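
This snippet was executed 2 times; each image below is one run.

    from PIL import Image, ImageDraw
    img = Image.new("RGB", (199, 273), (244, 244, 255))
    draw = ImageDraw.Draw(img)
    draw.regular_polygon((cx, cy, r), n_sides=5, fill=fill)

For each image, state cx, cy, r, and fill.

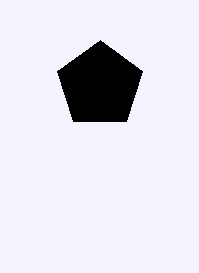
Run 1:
cx = 100, cy = 85, r = 45, fill = 'black'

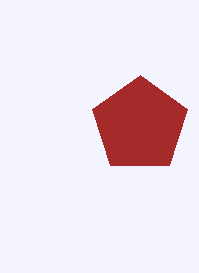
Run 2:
cx = 140
cy = 125
r = 50
fill = 'brown'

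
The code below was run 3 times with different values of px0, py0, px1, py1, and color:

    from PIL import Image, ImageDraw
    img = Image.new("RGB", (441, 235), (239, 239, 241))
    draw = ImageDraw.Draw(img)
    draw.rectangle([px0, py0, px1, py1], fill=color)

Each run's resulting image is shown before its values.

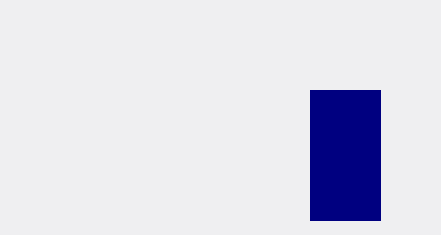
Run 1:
px0 = 310; py0 = 90; px1 = 380; py1 = 220; color = 'navy'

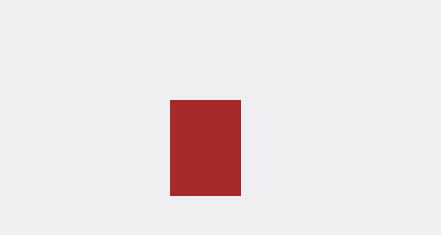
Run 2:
px0 = 170; py0 = 100; px1 = 240; py1 = 195; color = 'brown'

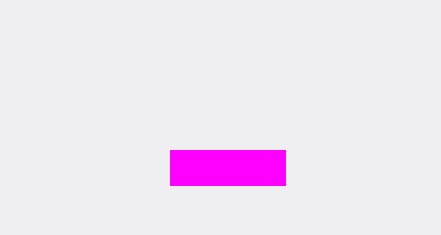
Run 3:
px0 = 170
py0 = 150
px1 = 285
py1 = 185
color = 'magenta'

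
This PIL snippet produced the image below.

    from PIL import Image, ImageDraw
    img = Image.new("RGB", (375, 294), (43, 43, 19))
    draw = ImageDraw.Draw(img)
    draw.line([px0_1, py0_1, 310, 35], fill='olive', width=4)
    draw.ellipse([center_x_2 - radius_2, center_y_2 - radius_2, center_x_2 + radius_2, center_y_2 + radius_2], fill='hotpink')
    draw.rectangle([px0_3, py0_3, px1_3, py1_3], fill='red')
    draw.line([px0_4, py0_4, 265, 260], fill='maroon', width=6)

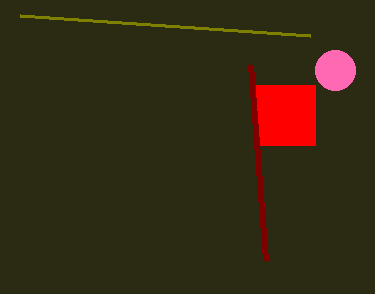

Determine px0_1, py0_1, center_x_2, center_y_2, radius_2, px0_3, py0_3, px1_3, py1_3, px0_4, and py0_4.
px0_1 = 20
py0_1 = 15
center_x_2 = 335
center_y_2 = 70
radius_2 = 20
px0_3 = 255
py0_3 = 85
px1_3 = 315
py1_3 = 145
px0_4 = 250
py0_4 = 65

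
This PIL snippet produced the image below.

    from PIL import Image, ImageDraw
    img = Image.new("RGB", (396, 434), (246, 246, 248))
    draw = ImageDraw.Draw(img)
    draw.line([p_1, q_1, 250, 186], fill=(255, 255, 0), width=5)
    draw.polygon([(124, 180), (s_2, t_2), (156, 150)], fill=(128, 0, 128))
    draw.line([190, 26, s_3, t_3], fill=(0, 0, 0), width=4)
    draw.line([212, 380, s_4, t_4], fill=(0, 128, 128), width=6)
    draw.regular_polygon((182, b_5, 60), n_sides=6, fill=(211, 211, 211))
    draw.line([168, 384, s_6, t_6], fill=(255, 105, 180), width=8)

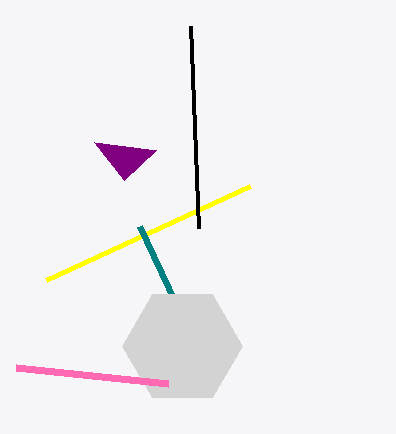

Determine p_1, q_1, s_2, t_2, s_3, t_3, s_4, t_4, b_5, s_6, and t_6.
p_1 = 46, q_1 = 280, s_2 = 94, t_2 = 142, s_3 = 198, t_3 = 228, s_4 = 140, t_4 = 226, b_5 = 346, s_6 = 16, t_6 = 368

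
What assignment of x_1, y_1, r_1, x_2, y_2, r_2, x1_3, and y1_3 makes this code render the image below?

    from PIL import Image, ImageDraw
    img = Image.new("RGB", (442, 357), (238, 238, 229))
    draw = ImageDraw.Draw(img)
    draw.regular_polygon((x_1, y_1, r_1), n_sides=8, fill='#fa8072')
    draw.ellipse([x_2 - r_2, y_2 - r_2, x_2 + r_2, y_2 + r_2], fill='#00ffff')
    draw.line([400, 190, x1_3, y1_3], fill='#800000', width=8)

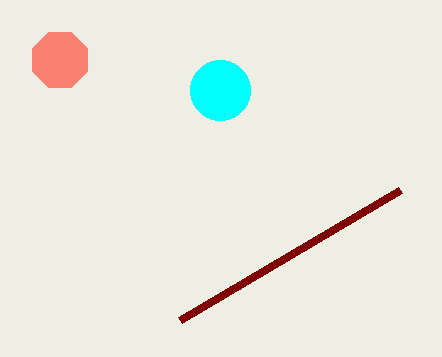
x_1 = 60, y_1 = 60, r_1 = 30, x_2 = 220, y_2 = 90, r_2 = 30, x1_3 = 180, y1_3 = 320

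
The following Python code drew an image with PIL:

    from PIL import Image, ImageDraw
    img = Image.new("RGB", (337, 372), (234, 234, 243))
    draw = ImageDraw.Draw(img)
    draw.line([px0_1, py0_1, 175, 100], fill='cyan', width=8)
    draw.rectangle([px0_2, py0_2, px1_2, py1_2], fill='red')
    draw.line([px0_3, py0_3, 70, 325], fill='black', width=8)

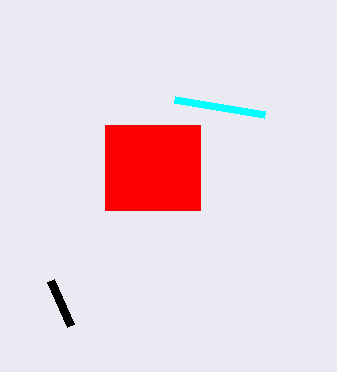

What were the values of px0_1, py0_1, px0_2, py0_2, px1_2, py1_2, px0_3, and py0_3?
px0_1 = 265
py0_1 = 115
px0_2 = 105
py0_2 = 125
px1_2 = 200
py1_2 = 210
px0_3 = 50
py0_3 = 280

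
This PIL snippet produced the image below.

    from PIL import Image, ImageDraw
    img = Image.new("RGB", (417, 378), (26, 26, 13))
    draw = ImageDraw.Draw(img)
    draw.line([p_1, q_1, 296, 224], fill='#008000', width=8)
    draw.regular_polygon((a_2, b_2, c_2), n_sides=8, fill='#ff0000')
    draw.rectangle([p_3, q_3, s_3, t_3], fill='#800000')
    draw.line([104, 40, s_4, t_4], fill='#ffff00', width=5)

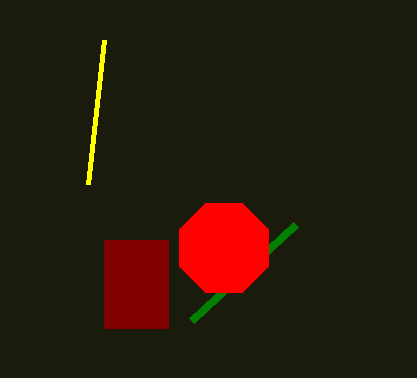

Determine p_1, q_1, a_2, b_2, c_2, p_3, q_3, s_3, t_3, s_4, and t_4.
p_1 = 192
q_1 = 320
a_2 = 224
b_2 = 248
c_2 = 48
p_3 = 104
q_3 = 240
s_3 = 168
t_3 = 328
s_4 = 88
t_4 = 184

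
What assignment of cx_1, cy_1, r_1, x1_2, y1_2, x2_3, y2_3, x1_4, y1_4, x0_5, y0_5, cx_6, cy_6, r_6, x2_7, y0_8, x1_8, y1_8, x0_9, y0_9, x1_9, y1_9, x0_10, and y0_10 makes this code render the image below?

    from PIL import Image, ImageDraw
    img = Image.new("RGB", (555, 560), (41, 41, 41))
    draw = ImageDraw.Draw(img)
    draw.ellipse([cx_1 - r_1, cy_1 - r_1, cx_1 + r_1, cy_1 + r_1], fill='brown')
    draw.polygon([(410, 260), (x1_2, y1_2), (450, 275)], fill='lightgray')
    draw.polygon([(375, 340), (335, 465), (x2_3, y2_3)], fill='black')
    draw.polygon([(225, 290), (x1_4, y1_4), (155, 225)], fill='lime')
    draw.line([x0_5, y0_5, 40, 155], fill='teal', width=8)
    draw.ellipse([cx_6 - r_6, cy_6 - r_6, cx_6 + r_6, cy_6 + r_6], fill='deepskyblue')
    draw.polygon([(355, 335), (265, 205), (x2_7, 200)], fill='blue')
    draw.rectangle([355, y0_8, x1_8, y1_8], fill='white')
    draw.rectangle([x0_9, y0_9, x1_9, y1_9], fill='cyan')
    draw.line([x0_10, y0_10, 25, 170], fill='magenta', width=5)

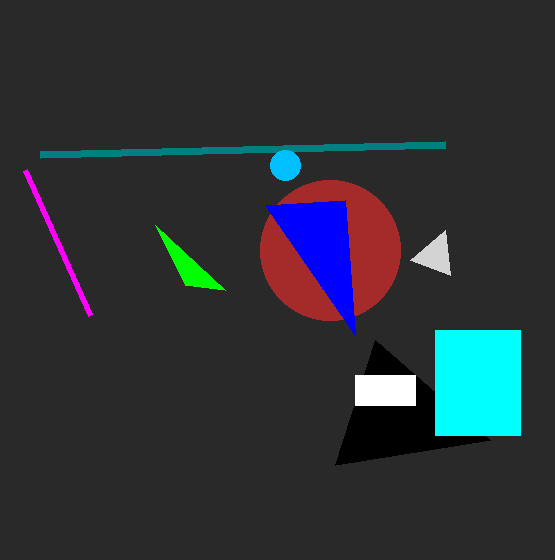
cx_1 = 330; cy_1 = 250; r_1 = 70; x1_2 = 445; y1_2 = 230; x2_3 = 490; y2_3 = 440; x1_4 = 185; y1_4 = 285; x0_5 = 445; y0_5 = 145; cx_6 = 285; cy_6 = 165; r_6 = 15; x2_7 = 345; y0_8 = 375; x1_8 = 415; y1_8 = 405; x0_9 = 435; y0_9 = 330; x1_9 = 520; y1_9 = 435; x0_10 = 90; y0_10 = 315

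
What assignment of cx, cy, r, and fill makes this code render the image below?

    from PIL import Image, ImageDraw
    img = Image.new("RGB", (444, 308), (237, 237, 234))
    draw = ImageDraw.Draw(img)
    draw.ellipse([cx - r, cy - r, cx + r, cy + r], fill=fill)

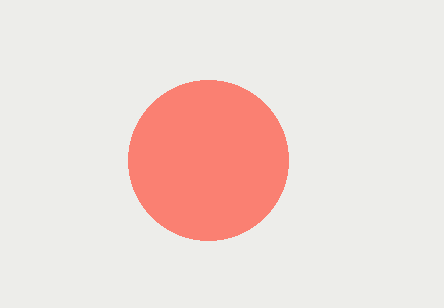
cx = 208, cy = 160, r = 80, fill = 'salmon'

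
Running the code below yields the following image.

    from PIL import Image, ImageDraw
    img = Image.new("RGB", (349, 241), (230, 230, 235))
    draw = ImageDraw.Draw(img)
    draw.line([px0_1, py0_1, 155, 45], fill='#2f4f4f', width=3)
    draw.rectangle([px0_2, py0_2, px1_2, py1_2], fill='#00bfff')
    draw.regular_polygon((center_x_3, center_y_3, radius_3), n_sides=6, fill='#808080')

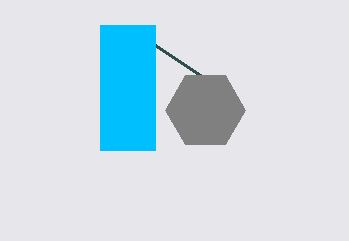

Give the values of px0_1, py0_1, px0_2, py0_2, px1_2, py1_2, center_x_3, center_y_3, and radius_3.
px0_1 = 200
py0_1 = 75
px0_2 = 100
py0_2 = 25
px1_2 = 155
py1_2 = 150
center_x_3 = 205
center_y_3 = 110
radius_3 = 40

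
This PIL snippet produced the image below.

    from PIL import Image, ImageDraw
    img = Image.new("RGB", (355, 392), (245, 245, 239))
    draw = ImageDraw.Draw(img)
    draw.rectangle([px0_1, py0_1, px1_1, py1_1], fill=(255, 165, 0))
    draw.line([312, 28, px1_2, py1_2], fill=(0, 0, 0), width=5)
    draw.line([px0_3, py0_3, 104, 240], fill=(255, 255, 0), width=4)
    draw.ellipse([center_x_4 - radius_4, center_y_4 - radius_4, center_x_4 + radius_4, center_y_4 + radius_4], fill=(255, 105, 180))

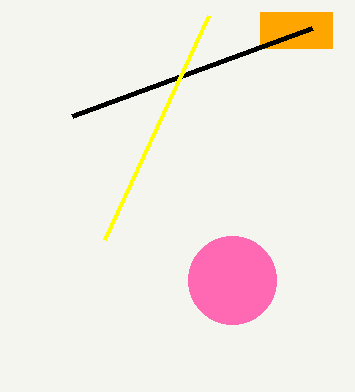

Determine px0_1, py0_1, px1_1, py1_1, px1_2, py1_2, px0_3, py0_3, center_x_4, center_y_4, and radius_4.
px0_1 = 260
py0_1 = 12
px1_1 = 332
py1_1 = 48
px1_2 = 72
py1_2 = 116
px0_3 = 208
py0_3 = 16
center_x_4 = 232
center_y_4 = 280
radius_4 = 44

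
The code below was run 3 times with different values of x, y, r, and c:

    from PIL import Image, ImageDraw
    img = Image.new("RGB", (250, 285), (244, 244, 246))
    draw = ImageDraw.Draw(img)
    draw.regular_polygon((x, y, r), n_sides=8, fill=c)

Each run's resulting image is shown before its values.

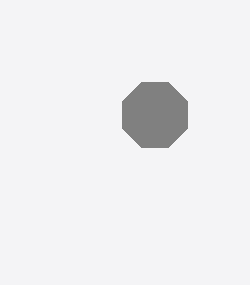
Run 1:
x = 155, y = 115, r = 35, c = 'gray'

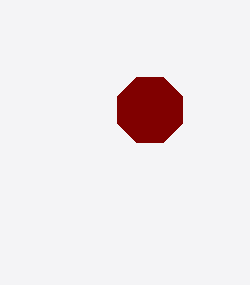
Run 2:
x = 150; y = 110; r = 35; c = 'maroon'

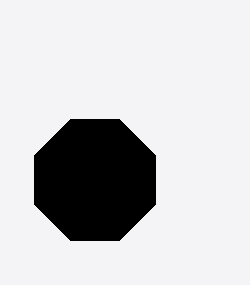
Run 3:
x = 95; y = 180; r = 65; c = 'black'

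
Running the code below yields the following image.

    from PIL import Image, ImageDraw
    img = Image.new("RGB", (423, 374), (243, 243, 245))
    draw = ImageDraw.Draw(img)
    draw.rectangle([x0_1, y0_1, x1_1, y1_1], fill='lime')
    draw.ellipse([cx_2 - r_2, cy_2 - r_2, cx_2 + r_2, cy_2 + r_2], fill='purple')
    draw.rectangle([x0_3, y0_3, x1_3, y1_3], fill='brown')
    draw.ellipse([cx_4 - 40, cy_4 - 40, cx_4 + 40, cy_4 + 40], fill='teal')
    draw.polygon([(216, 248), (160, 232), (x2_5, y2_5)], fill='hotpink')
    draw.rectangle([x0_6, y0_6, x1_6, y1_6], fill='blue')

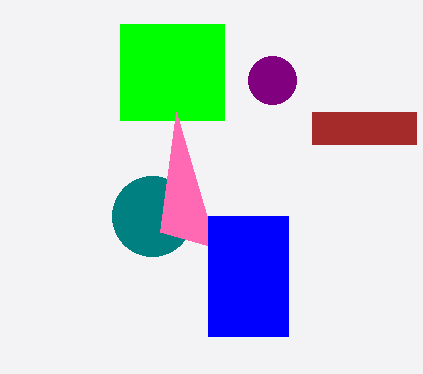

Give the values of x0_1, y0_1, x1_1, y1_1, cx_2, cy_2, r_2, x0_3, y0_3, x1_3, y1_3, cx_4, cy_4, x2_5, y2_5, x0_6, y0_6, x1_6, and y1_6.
x0_1 = 120
y0_1 = 24
x1_1 = 224
y1_1 = 120
cx_2 = 272
cy_2 = 80
r_2 = 24
x0_3 = 312
y0_3 = 112
x1_3 = 416
y1_3 = 144
cx_4 = 152
cy_4 = 216
x2_5 = 176
y2_5 = 112
x0_6 = 208
y0_6 = 216
x1_6 = 288
y1_6 = 336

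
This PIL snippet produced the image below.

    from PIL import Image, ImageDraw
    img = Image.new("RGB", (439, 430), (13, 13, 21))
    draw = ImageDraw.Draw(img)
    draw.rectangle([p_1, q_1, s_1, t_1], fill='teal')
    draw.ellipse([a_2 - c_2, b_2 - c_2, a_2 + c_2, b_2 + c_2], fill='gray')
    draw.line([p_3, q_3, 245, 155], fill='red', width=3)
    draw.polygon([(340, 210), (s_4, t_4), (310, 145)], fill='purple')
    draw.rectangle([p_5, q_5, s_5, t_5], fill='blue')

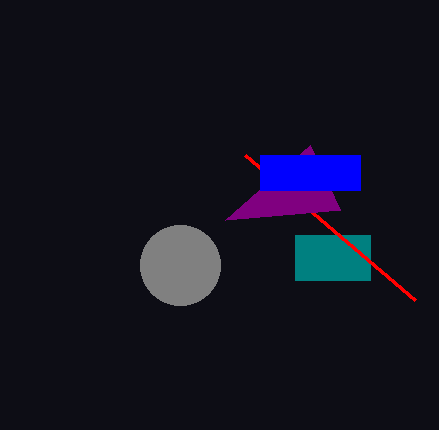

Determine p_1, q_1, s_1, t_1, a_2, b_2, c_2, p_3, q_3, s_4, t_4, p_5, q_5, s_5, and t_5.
p_1 = 295
q_1 = 235
s_1 = 370
t_1 = 280
a_2 = 180
b_2 = 265
c_2 = 40
p_3 = 415
q_3 = 300
s_4 = 225
t_4 = 220
p_5 = 260
q_5 = 155
s_5 = 360
t_5 = 190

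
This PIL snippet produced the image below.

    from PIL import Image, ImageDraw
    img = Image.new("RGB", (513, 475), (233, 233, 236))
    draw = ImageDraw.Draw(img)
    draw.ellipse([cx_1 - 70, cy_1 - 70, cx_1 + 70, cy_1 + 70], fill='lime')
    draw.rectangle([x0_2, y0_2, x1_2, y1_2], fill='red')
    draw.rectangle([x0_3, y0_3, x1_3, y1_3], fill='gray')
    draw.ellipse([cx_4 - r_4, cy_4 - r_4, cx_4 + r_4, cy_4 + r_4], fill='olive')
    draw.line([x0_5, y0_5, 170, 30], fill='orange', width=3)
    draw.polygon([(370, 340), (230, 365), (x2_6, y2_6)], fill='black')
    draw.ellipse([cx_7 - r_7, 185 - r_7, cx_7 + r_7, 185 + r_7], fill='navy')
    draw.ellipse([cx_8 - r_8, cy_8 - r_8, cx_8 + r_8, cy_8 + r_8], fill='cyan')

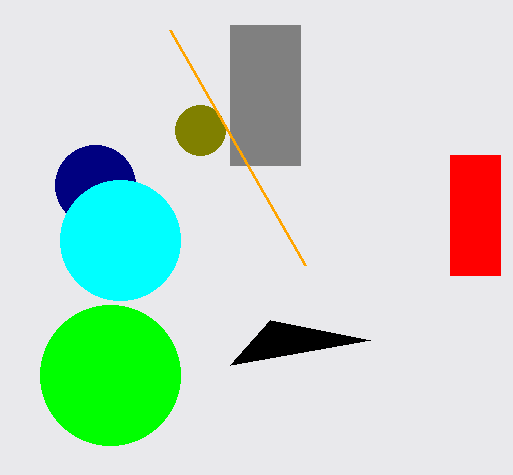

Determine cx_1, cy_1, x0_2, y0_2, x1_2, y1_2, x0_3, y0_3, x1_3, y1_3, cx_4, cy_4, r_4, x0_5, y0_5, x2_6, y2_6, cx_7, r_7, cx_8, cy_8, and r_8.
cx_1 = 110, cy_1 = 375, x0_2 = 450, y0_2 = 155, x1_2 = 500, y1_2 = 275, x0_3 = 230, y0_3 = 25, x1_3 = 300, y1_3 = 165, cx_4 = 200, cy_4 = 130, r_4 = 25, x0_5 = 305, y0_5 = 265, x2_6 = 270, y2_6 = 320, cx_7 = 95, r_7 = 40, cx_8 = 120, cy_8 = 240, r_8 = 60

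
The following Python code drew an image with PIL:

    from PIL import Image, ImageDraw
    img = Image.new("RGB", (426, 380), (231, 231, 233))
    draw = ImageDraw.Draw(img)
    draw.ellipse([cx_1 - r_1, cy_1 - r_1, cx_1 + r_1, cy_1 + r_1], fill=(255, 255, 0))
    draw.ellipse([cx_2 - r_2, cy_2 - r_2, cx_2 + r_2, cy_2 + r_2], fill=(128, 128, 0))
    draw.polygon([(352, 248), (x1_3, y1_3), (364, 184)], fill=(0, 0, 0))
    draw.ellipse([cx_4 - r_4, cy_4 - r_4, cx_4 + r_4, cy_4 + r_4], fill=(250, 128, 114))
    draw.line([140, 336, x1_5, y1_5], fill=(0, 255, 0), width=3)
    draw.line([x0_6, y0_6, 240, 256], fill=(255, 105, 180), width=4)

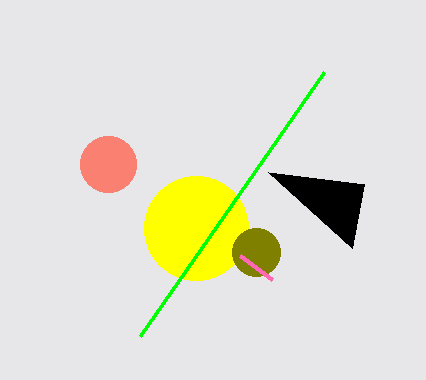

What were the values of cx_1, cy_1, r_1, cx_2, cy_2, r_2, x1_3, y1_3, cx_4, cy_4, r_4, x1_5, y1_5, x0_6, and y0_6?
cx_1 = 196, cy_1 = 228, r_1 = 52, cx_2 = 256, cy_2 = 252, r_2 = 24, x1_3 = 268, y1_3 = 172, cx_4 = 108, cy_4 = 164, r_4 = 28, x1_5 = 324, y1_5 = 72, x0_6 = 272, y0_6 = 280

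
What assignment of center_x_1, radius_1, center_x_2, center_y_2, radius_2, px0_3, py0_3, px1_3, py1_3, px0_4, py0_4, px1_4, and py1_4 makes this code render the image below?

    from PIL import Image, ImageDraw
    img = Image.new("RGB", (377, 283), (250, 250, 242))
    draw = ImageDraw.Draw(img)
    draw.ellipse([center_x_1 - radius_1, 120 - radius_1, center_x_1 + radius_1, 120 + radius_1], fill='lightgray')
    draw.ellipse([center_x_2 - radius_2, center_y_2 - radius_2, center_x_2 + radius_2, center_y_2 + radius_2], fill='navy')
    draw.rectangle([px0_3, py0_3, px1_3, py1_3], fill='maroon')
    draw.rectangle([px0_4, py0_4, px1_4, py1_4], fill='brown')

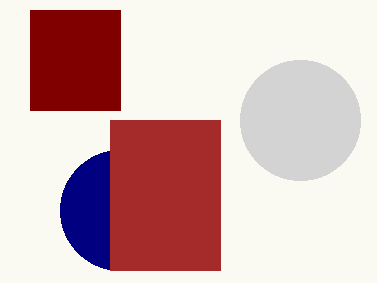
center_x_1 = 300, radius_1 = 60, center_x_2 = 120, center_y_2 = 210, radius_2 = 60, px0_3 = 30, py0_3 = 10, px1_3 = 120, py1_3 = 110, px0_4 = 110, py0_4 = 120, px1_4 = 220, py1_4 = 270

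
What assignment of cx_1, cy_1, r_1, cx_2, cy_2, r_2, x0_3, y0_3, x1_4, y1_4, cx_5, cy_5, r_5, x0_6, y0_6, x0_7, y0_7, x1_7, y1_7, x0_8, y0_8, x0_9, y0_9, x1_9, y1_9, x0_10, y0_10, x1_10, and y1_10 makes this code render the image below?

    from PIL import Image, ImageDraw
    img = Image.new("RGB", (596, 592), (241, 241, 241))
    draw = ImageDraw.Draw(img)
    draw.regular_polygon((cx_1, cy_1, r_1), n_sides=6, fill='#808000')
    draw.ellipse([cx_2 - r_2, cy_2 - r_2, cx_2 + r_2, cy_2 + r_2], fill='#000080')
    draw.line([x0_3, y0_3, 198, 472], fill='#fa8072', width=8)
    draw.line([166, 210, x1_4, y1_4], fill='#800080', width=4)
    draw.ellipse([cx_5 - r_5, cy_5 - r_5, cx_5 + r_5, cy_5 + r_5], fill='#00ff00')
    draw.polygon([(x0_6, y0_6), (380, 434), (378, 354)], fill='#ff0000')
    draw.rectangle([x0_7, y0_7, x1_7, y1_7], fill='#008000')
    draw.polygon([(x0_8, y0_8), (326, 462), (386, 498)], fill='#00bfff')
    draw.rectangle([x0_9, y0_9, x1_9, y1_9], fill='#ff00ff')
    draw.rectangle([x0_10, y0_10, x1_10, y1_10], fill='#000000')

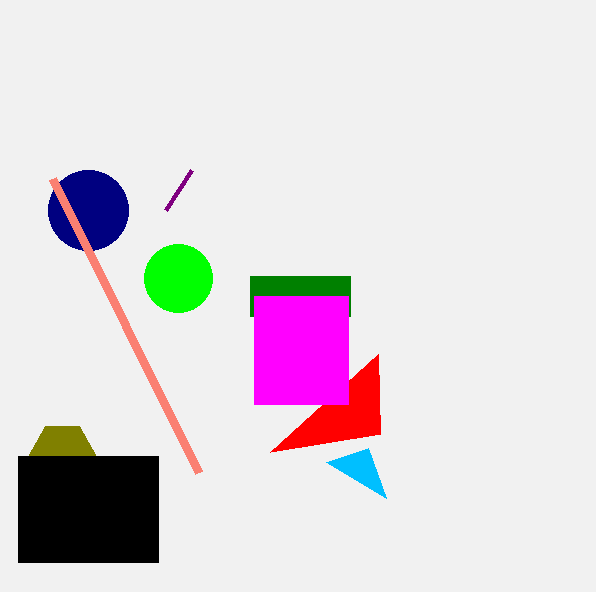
cx_1 = 62, cy_1 = 456, r_1 = 34, cx_2 = 88, cy_2 = 210, r_2 = 40, x0_3 = 52, y0_3 = 178, x1_4 = 192, y1_4 = 170, cx_5 = 178, cy_5 = 278, r_5 = 34, x0_6 = 270, y0_6 = 452, x0_7 = 250, y0_7 = 276, x1_7 = 350, y1_7 = 316, x0_8 = 368, y0_8 = 448, x0_9 = 254, y0_9 = 296, x1_9 = 348, y1_9 = 404, x0_10 = 18, y0_10 = 456, x1_10 = 158, y1_10 = 562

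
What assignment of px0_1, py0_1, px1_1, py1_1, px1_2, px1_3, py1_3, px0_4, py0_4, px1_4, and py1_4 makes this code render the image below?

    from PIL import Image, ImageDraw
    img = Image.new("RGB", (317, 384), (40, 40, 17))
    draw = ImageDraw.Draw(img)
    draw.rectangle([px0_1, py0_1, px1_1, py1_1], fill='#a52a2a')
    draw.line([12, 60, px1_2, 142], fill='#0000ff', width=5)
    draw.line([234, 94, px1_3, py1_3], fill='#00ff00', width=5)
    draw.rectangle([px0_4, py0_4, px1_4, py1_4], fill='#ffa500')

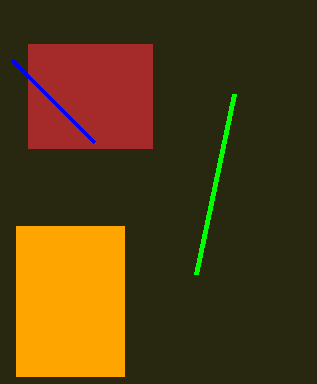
px0_1 = 28, py0_1 = 44, px1_1 = 152, py1_1 = 148, px1_2 = 94, px1_3 = 196, py1_3 = 274, px0_4 = 16, py0_4 = 226, px1_4 = 124, py1_4 = 376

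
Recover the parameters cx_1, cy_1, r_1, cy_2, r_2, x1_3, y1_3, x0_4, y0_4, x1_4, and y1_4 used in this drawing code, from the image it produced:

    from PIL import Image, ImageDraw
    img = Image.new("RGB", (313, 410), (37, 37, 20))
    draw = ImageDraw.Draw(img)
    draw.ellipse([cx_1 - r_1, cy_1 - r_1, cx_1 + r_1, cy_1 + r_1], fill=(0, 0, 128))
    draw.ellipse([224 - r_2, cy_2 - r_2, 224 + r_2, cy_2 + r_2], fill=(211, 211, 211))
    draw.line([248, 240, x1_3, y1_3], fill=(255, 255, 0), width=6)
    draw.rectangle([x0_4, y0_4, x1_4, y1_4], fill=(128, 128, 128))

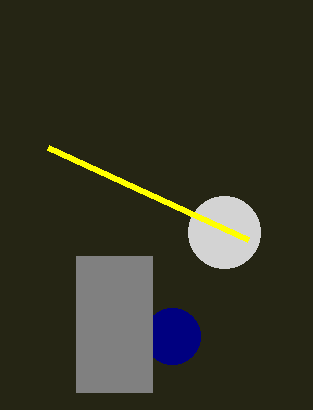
cx_1 = 172; cy_1 = 336; r_1 = 28; cy_2 = 232; r_2 = 36; x1_3 = 48; y1_3 = 148; x0_4 = 76; y0_4 = 256; x1_4 = 152; y1_4 = 392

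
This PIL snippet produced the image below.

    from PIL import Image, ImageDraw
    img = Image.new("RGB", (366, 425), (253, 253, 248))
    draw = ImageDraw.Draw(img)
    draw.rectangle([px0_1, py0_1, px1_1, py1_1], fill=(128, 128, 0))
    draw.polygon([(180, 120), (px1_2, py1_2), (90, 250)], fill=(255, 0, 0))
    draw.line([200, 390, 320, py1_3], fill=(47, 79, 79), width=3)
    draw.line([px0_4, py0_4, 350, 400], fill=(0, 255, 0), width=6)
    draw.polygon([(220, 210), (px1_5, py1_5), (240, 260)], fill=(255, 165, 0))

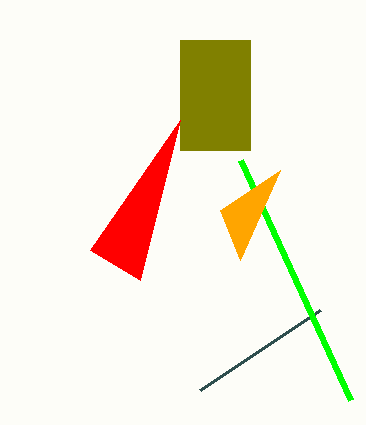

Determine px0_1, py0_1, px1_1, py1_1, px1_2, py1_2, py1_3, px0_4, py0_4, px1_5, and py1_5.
px0_1 = 180, py0_1 = 40, px1_1 = 250, py1_1 = 150, px1_2 = 140, py1_2 = 280, py1_3 = 310, px0_4 = 240, py0_4 = 160, px1_5 = 280, py1_5 = 170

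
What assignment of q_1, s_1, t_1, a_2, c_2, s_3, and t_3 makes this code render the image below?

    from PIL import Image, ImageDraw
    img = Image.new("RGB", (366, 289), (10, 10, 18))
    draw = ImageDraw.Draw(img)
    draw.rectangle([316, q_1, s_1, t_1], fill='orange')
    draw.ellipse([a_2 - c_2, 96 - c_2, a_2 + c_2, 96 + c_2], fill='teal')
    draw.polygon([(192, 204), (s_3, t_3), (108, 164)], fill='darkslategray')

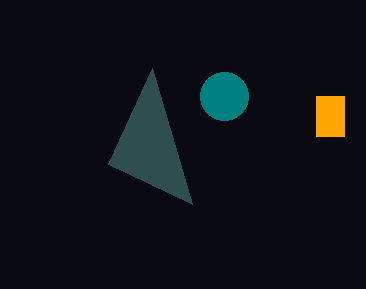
q_1 = 96; s_1 = 344; t_1 = 136; a_2 = 224; c_2 = 24; s_3 = 152; t_3 = 68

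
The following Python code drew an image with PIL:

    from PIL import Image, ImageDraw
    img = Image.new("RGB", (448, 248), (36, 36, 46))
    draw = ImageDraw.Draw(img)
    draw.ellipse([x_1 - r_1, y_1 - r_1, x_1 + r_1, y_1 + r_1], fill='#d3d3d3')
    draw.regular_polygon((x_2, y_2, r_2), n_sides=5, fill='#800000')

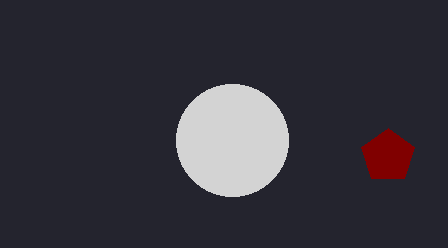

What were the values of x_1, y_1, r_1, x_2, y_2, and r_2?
x_1 = 232, y_1 = 140, r_1 = 56, x_2 = 388, y_2 = 156, r_2 = 28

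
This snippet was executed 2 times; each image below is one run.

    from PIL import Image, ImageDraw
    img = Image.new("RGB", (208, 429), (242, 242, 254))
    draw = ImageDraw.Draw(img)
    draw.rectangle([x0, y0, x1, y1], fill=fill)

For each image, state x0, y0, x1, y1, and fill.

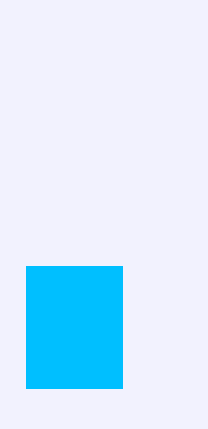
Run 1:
x0 = 26
y0 = 266
x1 = 122
y1 = 388
fill = 'deepskyblue'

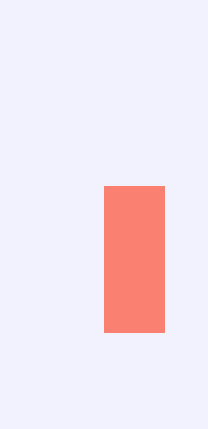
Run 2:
x0 = 104; y0 = 186; x1 = 164; y1 = 332; fill = 'salmon'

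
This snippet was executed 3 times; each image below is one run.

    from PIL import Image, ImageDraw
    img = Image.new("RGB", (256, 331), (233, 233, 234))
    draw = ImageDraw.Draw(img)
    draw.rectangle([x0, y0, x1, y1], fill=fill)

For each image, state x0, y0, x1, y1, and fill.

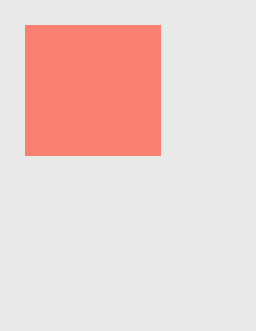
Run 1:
x0 = 25
y0 = 25
x1 = 160
y1 = 155
fill = 'salmon'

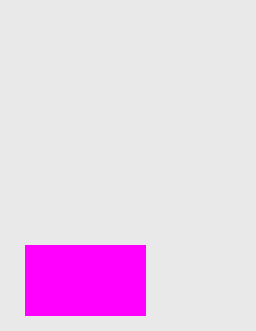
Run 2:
x0 = 25; y0 = 245; x1 = 145; y1 = 315; fill = 'magenta'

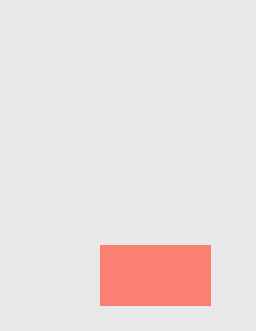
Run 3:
x0 = 100; y0 = 245; x1 = 210; y1 = 305; fill = 'salmon'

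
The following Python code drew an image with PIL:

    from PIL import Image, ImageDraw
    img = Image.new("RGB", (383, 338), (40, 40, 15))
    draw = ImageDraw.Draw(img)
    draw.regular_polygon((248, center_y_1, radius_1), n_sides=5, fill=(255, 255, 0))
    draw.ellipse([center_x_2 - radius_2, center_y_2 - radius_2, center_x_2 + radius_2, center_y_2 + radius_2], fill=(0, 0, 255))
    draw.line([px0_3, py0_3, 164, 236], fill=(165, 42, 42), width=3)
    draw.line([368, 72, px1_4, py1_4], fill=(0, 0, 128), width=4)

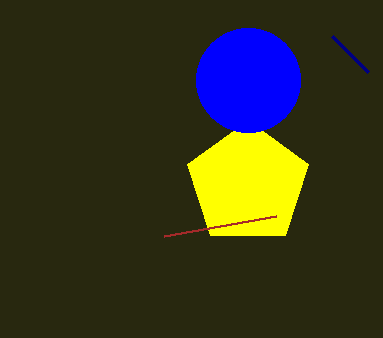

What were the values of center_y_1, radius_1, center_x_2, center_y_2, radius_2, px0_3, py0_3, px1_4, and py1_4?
center_y_1 = 184, radius_1 = 64, center_x_2 = 248, center_y_2 = 80, radius_2 = 52, px0_3 = 276, py0_3 = 216, px1_4 = 332, py1_4 = 36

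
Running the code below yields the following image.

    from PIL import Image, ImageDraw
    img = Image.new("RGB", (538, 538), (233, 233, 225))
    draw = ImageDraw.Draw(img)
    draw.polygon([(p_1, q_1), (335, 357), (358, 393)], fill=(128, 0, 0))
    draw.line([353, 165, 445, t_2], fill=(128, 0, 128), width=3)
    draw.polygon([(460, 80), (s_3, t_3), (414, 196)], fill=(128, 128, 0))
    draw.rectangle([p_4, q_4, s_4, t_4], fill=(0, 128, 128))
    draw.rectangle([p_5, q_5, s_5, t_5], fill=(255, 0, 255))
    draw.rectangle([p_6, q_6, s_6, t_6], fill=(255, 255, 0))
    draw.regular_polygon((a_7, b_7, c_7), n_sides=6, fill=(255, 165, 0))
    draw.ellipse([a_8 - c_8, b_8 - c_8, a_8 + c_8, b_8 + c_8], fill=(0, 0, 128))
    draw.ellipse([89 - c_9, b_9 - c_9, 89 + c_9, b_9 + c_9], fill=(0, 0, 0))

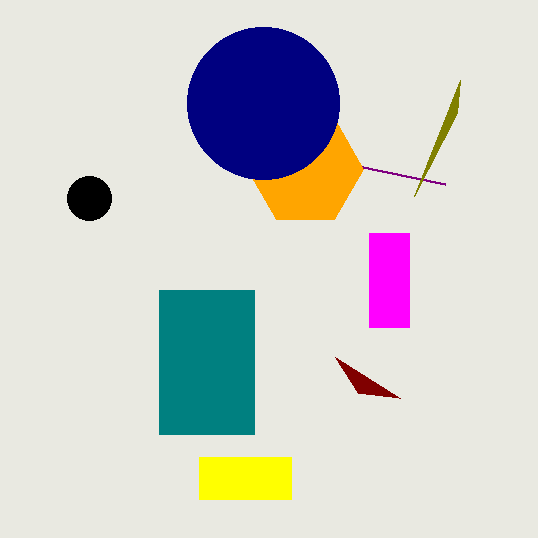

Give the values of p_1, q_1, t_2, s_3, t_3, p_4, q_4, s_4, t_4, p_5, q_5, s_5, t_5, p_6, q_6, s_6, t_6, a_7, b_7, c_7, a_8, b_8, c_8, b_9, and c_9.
p_1 = 400; q_1 = 398; t_2 = 184; s_3 = 457; t_3 = 113; p_4 = 159; q_4 = 290; s_4 = 254; t_4 = 434; p_5 = 369; q_5 = 233; s_5 = 409; t_5 = 327; p_6 = 199; q_6 = 457; s_6 = 291; t_6 = 499; a_7 = 305; b_7 = 169; c_7 = 58; a_8 = 263; b_8 = 103; c_8 = 76; b_9 = 198; c_9 = 22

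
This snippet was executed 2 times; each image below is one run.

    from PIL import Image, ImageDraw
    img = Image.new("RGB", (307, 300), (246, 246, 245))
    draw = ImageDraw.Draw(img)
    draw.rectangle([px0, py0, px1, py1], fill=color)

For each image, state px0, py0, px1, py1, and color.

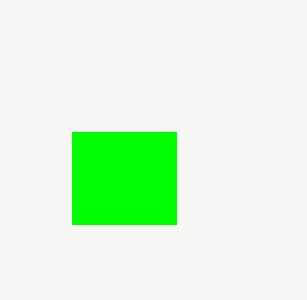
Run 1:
px0 = 72, py0 = 132, px1 = 176, py1 = 224, color = 'lime'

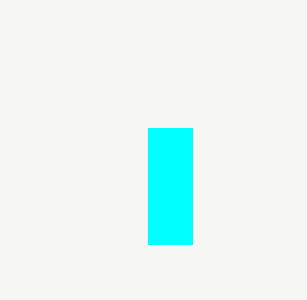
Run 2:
px0 = 148
py0 = 128
px1 = 192
py1 = 244
color = 'cyan'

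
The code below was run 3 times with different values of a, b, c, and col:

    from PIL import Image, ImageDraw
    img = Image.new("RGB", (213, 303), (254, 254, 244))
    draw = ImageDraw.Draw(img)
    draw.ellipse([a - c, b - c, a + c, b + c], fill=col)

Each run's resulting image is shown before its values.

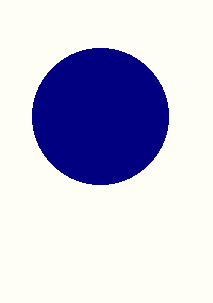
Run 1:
a = 100
b = 116
c = 68
col = 'navy'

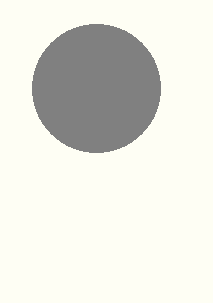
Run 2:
a = 96; b = 88; c = 64; col = 'gray'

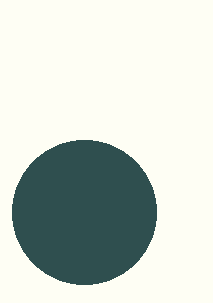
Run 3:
a = 84, b = 212, c = 72, col = 'darkslategray'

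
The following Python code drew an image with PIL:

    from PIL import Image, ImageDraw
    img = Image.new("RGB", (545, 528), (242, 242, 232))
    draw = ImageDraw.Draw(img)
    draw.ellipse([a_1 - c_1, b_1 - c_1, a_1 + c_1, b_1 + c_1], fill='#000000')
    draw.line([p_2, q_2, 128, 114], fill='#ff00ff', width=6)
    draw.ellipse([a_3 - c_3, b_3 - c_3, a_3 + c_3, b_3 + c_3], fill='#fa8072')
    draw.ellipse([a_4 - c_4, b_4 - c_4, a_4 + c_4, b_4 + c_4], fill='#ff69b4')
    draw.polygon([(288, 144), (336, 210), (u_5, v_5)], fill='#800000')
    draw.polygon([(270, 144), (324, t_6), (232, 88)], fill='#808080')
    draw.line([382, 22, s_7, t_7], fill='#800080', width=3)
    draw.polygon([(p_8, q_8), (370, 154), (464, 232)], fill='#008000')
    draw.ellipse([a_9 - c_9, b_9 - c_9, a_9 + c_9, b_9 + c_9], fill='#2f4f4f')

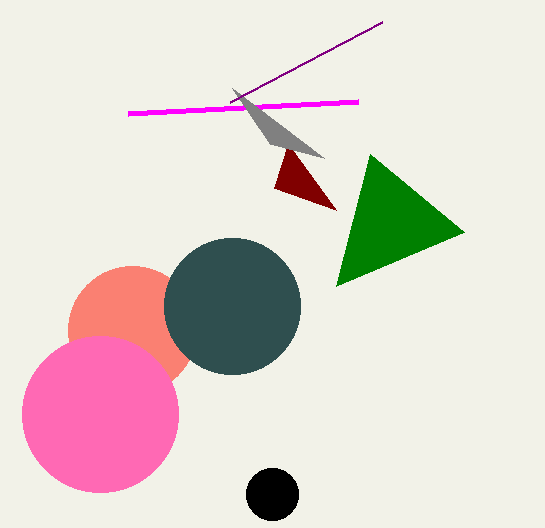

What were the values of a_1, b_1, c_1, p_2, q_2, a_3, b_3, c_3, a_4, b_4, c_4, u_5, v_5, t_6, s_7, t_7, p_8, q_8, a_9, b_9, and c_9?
a_1 = 272, b_1 = 494, c_1 = 26, p_2 = 358, q_2 = 102, a_3 = 132, b_3 = 330, c_3 = 64, a_4 = 100, b_4 = 414, c_4 = 78, u_5 = 274, v_5 = 188, t_6 = 158, s_7 = 230, t_7 = 102, p_8 = 336, q_8 = 286, a_9 = 232, b_9 = 306, c_9 = 68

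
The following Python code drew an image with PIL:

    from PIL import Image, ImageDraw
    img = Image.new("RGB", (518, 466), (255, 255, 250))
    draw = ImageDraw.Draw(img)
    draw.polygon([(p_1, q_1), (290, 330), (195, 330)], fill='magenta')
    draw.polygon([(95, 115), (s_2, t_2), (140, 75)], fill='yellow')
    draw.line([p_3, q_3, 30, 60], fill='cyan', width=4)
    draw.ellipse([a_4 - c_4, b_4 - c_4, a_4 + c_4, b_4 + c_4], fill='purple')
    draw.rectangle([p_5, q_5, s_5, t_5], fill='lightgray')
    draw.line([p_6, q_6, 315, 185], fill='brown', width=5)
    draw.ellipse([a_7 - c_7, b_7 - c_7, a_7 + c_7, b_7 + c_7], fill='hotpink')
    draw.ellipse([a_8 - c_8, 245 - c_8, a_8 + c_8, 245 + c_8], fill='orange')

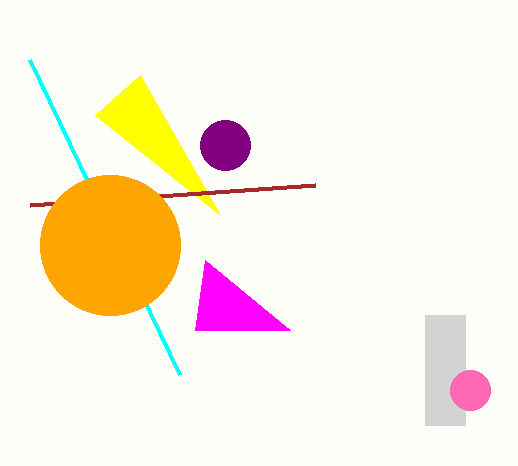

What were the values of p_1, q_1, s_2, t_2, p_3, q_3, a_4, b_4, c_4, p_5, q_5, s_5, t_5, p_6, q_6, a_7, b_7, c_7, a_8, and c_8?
p_1 = 205, q_1 = 260, s_2 = 220, t_2 = 215, p_3 = 180, q_3 = 375, a_4 = 225, b_4 = 145, c_4 = 25, p_5 = 425, q_5 = 315, s_5 = 465, t_5 = 425, p_6 = 30, q_6 = 205, a_7 = 470, b_7 = 390, c_7 = 20, a_8 = 110, c_8 = 70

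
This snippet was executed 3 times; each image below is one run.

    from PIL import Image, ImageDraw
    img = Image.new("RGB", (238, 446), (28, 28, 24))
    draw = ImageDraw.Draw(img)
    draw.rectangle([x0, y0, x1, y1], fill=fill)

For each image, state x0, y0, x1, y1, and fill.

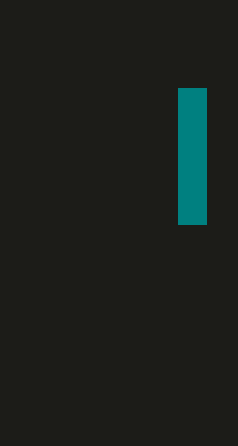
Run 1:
x0 = 178
y0 = 88
x1 = 206
y1 = 224
fill = 'teal'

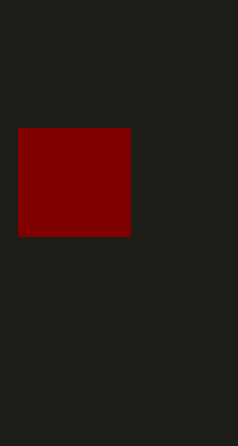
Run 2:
x0 = 18; y0 = 128; x1 = 130; y1 = 236; fill = 'maroon'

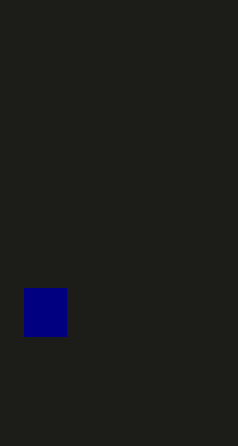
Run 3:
x0 = 24; y0 = 288; x1 = 66; y1 = 336; fill = 'navy'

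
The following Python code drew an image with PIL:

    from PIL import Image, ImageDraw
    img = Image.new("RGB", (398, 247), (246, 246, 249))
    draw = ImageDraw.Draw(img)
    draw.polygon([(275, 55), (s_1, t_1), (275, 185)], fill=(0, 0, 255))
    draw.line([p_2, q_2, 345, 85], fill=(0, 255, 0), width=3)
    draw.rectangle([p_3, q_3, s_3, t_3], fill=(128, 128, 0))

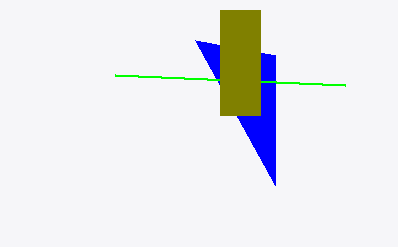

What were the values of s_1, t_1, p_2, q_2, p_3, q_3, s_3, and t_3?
s_1 = 195, t_1 = 40, p_2 = 115, q_2 = 75, p_3 = 220, q_3 = 10, s_3 = 260, t_3 = 115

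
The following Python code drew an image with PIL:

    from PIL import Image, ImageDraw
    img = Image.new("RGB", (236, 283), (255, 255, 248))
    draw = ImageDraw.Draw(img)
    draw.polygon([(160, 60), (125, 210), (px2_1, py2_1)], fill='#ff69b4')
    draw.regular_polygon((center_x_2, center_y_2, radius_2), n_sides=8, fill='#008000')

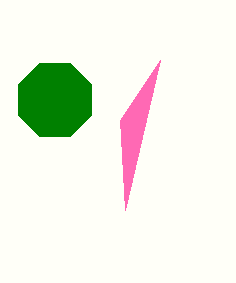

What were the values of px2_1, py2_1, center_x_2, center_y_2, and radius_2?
px2_1 = 120, py2_1 = 120, center_x_2 = 55, center_y_2 = 100, radius_2 = 40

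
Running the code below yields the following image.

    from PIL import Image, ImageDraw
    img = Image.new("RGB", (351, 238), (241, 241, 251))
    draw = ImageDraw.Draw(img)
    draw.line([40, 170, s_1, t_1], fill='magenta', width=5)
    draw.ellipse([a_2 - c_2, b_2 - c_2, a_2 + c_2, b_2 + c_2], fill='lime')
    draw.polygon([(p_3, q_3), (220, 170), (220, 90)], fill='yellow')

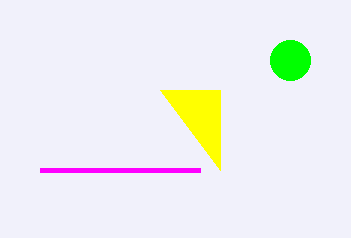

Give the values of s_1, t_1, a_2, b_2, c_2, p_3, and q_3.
s_1 = 200; t_1 = 170; a_2 = 290; b_2 = 60; c_2 = 20; p_3 = 160; q_3 = 90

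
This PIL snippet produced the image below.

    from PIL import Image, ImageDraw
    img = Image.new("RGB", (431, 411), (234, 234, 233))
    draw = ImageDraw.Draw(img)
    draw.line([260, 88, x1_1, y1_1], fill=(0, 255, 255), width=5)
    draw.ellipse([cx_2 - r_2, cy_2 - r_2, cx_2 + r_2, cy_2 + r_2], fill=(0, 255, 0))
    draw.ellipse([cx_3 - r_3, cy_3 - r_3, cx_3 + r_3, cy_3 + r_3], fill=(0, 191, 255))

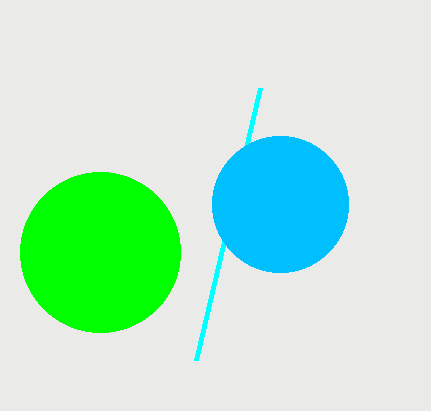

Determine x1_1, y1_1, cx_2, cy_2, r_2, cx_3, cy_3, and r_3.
x1_1 = 196
y1_1 = 360
cx_2 = 100
cy_2 = 252
r_2 = 80
cx_3 = 280
cy_3 = 204
r_3 = 68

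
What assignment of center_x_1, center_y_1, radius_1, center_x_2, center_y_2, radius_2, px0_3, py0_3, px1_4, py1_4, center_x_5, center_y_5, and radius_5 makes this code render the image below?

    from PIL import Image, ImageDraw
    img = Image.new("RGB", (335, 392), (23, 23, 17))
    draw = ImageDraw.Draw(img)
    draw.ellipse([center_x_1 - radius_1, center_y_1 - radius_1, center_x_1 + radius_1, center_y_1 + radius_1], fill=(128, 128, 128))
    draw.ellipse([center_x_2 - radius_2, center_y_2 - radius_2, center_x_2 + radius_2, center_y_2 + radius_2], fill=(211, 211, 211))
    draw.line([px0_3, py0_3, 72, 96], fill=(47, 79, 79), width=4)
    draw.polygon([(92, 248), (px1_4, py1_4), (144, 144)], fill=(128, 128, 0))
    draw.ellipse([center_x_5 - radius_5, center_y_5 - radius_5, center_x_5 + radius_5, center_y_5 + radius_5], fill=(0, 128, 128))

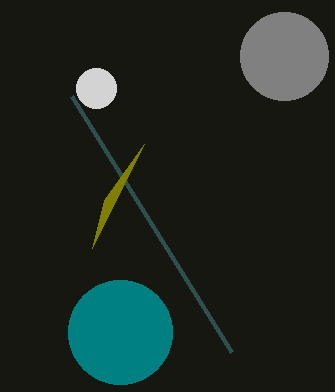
center_x_1 = 284
center_y_1 = 56
radius_1 = 44
center_x_2 = 96
center_y_2 = 88
radius_2 = 20
px0_3 = 232
py0_3 = 352
px1_4 = 104
py1_4 = 200
center_x_5 = 120
center_y_5 = 332
radius_5 = 52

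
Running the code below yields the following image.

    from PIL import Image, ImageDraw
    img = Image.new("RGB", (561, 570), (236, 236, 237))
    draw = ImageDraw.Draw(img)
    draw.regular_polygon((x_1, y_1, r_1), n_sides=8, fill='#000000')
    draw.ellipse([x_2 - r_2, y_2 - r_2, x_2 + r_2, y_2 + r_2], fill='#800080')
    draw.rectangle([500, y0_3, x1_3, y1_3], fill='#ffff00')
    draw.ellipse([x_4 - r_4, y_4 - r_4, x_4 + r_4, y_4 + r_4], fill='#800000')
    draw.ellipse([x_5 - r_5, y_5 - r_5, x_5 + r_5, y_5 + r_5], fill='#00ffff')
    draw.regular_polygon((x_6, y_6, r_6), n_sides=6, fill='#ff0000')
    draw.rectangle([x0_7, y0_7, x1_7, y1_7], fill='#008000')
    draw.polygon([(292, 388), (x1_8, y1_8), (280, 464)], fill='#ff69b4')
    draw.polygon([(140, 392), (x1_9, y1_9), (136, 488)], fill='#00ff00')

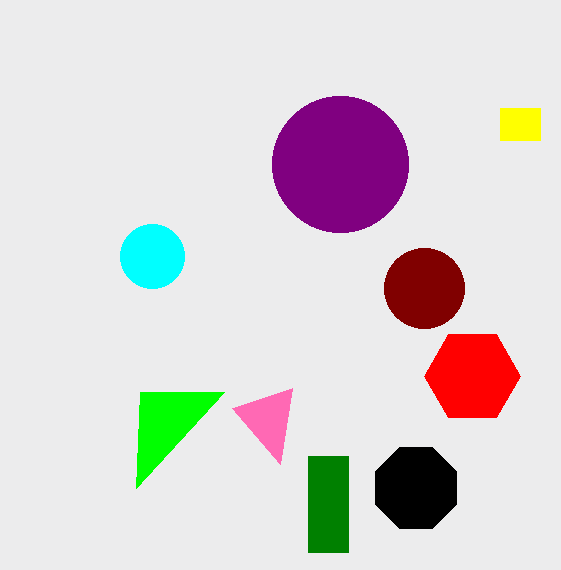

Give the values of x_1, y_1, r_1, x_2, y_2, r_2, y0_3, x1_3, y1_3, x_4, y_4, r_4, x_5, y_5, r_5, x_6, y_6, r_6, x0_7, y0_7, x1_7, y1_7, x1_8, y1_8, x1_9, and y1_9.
x_1 = 416; y_1 = 488; r_1 = 44; x_2 = 340; y_2 = 164; r_2 = 68; y0_3 = 108; x1_3 = 540; y1_3 = 140; x_4 = 424; y_4 = 288; r_4 = 40; x_5 = 152; y_5 = 256; r_5 = 32; x_6 = 472; y_6 = 376; r_6 = 48; x0_7 = 308; y0_7 = 456; x1_7 = 348; y1_7 = 552; x1_8 = 232; y1_8 = 408; x1_9 = 224; y1_9 = 392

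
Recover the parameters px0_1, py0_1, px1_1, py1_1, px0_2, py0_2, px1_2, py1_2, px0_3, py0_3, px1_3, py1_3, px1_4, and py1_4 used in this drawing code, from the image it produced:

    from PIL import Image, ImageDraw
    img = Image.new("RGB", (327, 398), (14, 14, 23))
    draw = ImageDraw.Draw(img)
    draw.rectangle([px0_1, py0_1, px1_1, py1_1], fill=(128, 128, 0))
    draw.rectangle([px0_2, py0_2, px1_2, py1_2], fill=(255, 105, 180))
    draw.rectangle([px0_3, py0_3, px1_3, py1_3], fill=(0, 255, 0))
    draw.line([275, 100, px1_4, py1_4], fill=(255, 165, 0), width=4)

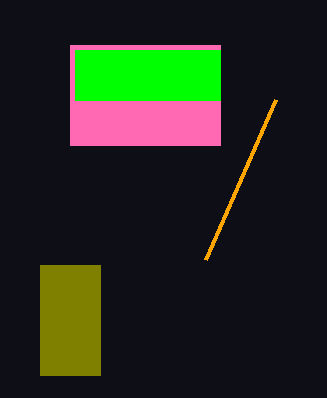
px0_1 = 40; py0_1 = 265; px1_1 = 100; py1_1 = 375; px0_2 = 70; py0_2 = 45; px1_2 = 220; py1_2 = 145; px0_3 = 75; py0_3 = 50; px1_3 = 220; py1_3 = 100; px1_4 = 205; py1_4 = 260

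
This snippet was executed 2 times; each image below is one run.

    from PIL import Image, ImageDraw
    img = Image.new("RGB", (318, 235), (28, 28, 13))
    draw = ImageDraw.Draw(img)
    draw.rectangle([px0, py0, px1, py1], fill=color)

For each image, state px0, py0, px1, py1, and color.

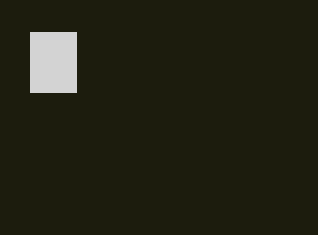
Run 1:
px0 = 30; py0 = 32; px1 = 76; py1 = 92; color = 'lightgray'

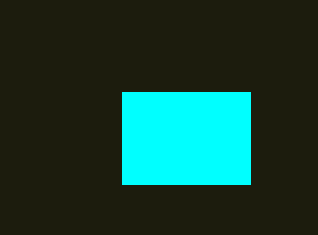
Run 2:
px0 = 122, py0 = 92, px1 = 250, py1 = 184, color = 'cyan'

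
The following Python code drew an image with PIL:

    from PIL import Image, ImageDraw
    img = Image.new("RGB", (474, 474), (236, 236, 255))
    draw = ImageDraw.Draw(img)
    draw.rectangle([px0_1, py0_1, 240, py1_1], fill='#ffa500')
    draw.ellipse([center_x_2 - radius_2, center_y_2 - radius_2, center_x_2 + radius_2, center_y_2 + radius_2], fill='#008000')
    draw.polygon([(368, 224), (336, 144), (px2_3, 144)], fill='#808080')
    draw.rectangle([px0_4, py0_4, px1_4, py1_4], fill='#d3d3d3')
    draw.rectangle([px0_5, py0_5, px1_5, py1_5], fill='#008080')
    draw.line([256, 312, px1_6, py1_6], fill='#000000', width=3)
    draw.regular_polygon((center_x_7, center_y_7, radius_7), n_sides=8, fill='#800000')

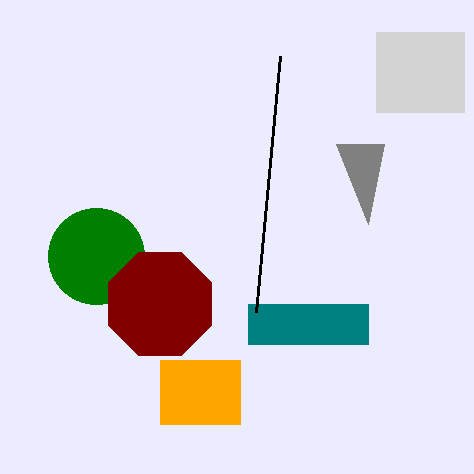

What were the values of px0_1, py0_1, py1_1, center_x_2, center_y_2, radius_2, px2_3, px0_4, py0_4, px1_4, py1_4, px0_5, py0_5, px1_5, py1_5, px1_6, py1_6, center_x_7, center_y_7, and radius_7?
px0_1 = 160; py0_1 = 360; py1_1 = 424; center_x_2 = 96; center_y_2 = 256; radius_2 = 48; px2_3 = 384; px0_4 = 376; py0_4 = 32; px1_4 = 464; py1_4 = 112; px0_5 = 248; py0_5 = 304; px1_5 = 368; py1_5 = 344; px1_6 = 280; py1_6 = 56; center_x_7 = 160; center_y_7 = 304; radius_7 = 56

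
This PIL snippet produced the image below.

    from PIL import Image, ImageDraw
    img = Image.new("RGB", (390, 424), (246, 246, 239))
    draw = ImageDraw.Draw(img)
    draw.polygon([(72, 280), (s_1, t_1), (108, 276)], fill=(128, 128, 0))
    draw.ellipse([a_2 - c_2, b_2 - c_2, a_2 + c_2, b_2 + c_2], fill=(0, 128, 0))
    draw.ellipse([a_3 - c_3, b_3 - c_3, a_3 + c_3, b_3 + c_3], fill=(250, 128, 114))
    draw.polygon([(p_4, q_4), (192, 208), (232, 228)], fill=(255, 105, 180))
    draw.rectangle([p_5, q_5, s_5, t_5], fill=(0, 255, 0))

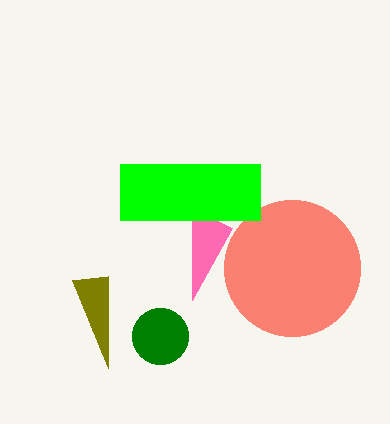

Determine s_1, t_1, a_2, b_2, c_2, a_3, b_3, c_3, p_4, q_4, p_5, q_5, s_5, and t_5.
s_1 = 108
t_1 = 368
a_2 = 160
b_2 = 336
c_2 = 28
a_3 = 292
b_3 = 268
c_3 = 68
p_4 = 192
q_4 = 300
p_5 = 120
q_5 = 164
s_5 = 260
t_5 = 220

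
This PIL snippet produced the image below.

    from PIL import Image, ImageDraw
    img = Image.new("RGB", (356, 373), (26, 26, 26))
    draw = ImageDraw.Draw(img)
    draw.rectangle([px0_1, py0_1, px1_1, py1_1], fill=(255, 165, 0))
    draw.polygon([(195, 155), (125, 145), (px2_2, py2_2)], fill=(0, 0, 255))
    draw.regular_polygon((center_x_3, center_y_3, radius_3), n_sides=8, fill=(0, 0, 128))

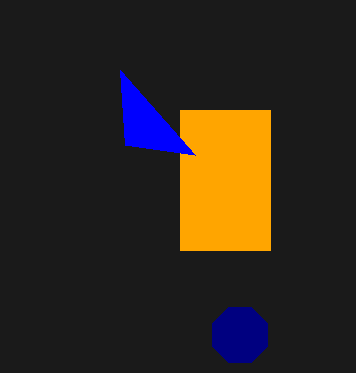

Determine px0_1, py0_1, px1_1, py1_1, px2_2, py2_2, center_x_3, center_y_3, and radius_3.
px0_1 = 180, py0_1 = 110, px1_1 = 270, py1_1 = 250, px2_2 = 120, py2_2 = 70, center_x_3 = 240, center_y_3 = 335, radius_3 = 30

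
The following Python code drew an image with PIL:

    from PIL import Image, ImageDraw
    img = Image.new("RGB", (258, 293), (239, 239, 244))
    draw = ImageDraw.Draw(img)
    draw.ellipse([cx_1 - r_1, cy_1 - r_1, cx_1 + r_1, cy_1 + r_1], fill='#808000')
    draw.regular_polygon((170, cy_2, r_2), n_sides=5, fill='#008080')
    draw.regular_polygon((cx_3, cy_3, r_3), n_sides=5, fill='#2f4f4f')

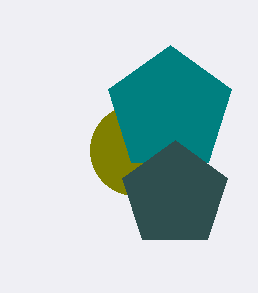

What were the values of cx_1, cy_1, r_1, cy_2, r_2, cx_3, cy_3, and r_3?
cx_1 = 135
cy_1 = 150
r_1 = 45
cy_2 = 110
r_2 = 65
cx_3 = 175
cy_3 = 195
r_3 = 55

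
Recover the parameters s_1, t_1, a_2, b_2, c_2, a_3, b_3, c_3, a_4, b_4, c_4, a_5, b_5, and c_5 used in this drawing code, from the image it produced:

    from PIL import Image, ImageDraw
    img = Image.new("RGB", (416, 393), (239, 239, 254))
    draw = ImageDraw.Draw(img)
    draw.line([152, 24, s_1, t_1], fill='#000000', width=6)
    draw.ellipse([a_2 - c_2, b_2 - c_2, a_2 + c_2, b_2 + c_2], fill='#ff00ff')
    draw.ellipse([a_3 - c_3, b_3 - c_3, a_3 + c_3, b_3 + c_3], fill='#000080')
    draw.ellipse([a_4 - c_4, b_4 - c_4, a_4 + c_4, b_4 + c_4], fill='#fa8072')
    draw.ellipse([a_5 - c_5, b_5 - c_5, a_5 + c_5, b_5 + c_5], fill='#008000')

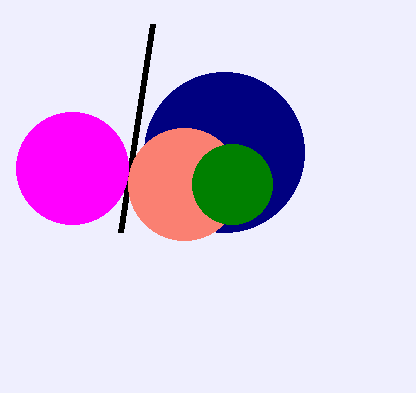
s_1 = 120
t_1 = 232
a_2 = 72
b_2 = 168
c_2 = 56
a_3 = 224
b_3 = 152
c_3 = 80
a_4 = 184
b_4 = 184
c_4 = 56
a_5 = 232
b_5 = 184
c_5 = 40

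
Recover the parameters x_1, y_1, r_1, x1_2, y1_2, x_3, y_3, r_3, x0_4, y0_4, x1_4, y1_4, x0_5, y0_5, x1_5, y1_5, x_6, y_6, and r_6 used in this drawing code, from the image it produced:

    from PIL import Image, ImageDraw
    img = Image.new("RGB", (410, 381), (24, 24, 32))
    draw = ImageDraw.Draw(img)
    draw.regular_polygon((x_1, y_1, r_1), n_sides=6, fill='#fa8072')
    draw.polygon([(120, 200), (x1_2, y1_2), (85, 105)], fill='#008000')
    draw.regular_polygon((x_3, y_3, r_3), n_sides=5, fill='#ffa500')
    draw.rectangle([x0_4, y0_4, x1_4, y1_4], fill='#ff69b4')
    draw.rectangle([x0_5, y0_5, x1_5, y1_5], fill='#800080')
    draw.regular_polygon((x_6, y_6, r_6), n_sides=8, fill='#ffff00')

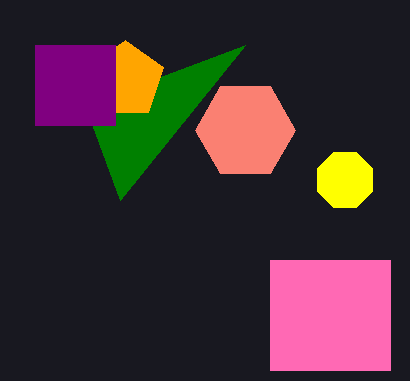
x_1 = 245
y_1 = 130
r_1 = 50
x1_2 = 245
y1_2 = 45
x_3 = 125
y_3 = 80
r_3 = 40
x0_4 = 270
y0_4 = 260
x1_4 = 390
y1_4 = 370
x0_5 = 35
y0_5 = 45
x1_5 = 115
y1_5 = 125
x_6 = 345
y_6 = 180
r_6 = 30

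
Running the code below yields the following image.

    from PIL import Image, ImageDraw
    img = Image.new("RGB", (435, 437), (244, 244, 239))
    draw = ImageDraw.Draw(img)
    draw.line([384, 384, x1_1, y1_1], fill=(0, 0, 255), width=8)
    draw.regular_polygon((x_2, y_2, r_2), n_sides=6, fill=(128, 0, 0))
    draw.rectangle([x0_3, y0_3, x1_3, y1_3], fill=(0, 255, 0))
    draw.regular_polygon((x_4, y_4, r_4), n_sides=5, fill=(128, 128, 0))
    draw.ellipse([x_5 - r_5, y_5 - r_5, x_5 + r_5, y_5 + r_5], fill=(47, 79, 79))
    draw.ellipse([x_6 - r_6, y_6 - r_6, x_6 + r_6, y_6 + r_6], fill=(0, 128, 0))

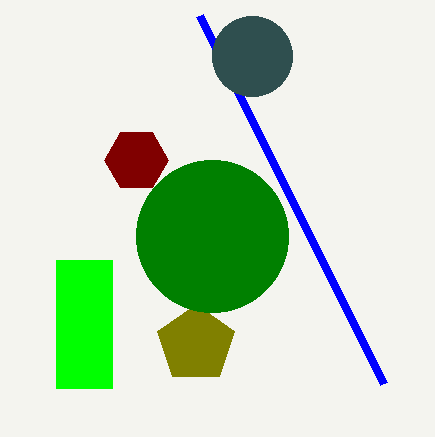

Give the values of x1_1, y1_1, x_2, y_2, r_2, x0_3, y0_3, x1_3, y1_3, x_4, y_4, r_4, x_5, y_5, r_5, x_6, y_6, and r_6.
x1_1 = 200; y1_1 = 16; x_2 = 136; y_2 = 160; r_2 = 32; x0_3 = 56; y0_3 = 260; x1_3 = 112; y1_3 = 388; x_4 = 196; y_4 = 344; r_4 = 40; x_5 = 252; y_5 = 56; r_5 = 40; x_6 = 212; y_6 = 236; r_6 = 76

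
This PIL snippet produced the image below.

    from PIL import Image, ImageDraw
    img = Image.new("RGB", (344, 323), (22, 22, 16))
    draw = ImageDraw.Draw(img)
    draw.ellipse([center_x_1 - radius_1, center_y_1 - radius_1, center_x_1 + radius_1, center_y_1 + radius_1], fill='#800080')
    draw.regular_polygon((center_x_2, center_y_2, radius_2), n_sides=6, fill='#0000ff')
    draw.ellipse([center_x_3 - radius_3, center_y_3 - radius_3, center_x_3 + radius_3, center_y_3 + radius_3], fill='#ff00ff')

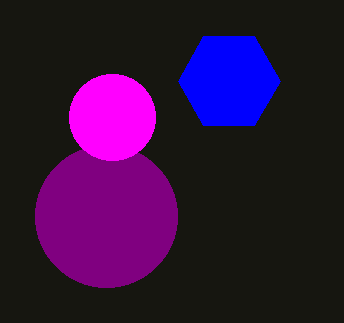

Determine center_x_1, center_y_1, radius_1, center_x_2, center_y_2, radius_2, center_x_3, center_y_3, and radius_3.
center_x_1 = 106; center_y_1 = 216; radius_1 = 71; center_x_2 = 229; center_y_2 = 81; radius_2 = 51; center_x_3 = 112; center_y_3 = 117; radius_3 = 43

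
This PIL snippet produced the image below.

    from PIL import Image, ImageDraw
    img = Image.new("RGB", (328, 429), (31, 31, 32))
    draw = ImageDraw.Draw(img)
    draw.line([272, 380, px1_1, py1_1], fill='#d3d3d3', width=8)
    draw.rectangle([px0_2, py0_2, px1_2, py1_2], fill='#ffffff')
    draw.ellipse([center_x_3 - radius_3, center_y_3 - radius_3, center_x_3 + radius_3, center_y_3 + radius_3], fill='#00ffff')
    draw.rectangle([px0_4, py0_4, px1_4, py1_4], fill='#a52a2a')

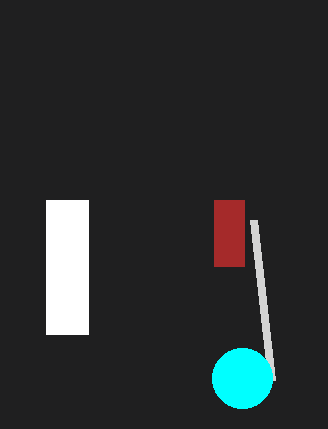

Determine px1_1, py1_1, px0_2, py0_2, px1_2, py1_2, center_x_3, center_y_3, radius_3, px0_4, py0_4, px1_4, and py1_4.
px1_1 = 254
py1_1 = 220
px0_2 = 46
py0_2 = 200
px1_2 = 88
py1_2 = 334
center_x_3 = 242
center_y_3 = 378
radius_3 = 30
px0_4 = 214
py0_4 = 200
px1_4 = 244
py1_4 = 266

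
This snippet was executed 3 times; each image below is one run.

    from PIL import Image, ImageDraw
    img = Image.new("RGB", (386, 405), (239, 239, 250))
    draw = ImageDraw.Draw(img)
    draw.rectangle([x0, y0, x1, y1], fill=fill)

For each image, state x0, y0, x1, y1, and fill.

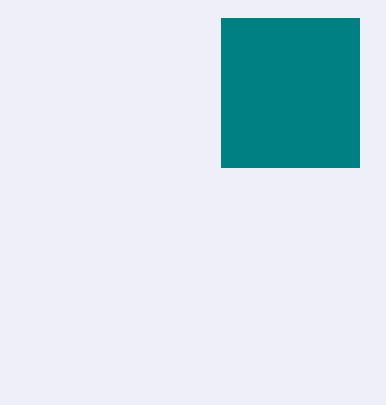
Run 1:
x0 = 221, y0 = 18, x1 = 359, y1 = 167, fill = 'teal'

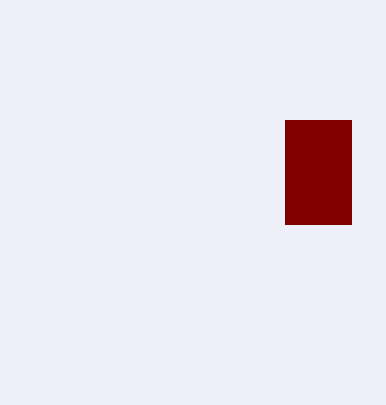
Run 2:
x0 = 285; y0 = 120; x1 = 351; y1 = 224; fill = 'maroon'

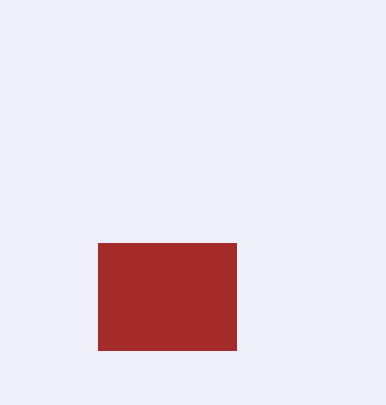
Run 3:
x0 = 98; y0 = 243; x1 = 236; y1 = 350; fill = 'brown'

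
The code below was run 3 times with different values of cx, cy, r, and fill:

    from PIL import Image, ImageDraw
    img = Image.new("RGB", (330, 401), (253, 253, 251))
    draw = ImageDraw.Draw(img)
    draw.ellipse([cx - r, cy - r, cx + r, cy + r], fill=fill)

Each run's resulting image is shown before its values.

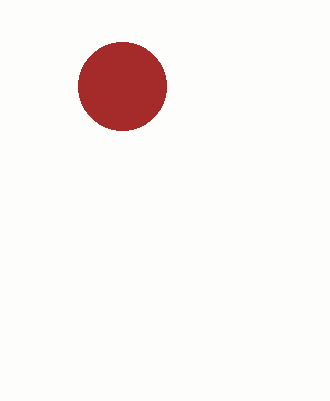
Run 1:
cx = 122
cy = 86
r = 44
fill = 'brown'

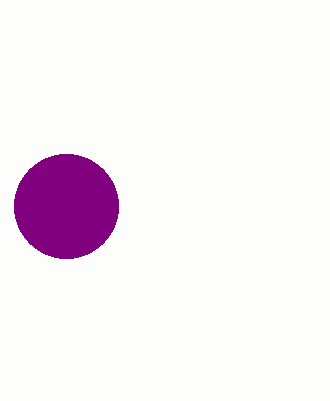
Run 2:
cx = 66
cy = 206
r = 52
fill = 'purple'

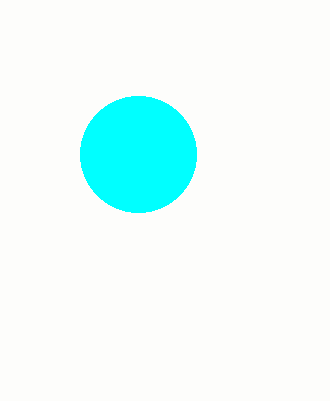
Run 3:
cx = 138
cy = 154
r = 58
fill = 'cyan'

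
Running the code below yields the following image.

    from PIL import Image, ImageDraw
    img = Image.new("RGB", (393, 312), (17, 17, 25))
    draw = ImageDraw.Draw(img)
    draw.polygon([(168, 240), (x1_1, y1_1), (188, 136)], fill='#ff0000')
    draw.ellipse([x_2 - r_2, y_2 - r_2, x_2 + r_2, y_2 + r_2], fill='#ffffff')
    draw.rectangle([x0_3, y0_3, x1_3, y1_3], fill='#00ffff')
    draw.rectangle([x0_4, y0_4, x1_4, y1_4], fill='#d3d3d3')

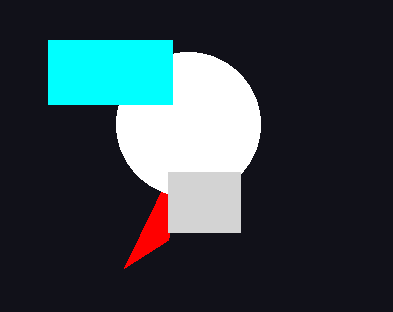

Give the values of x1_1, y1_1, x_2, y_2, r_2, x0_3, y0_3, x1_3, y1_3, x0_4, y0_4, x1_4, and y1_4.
x1_1 = 124
y1_1 = 268
x_2 = 188
y_2 = 124
r_2 = 72
x0_3 = 48
y0_3 = 40
x1_3 = 172
y1_3 = 104
x0_4 = 168
y0_4 = 172
x1_4 = 240
y1_4 = 232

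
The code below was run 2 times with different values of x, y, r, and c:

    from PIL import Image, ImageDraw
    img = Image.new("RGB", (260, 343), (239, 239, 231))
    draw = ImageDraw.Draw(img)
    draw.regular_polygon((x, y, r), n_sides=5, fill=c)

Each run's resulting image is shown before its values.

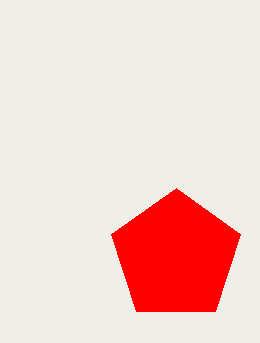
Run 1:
x = 176, y = 256, r = 68, c = 'red'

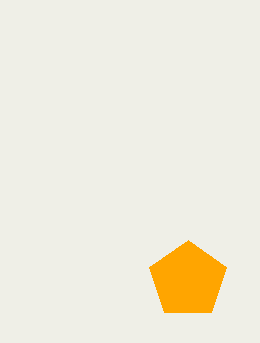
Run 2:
x = 188; y = 280; r = 40; c = 'orange'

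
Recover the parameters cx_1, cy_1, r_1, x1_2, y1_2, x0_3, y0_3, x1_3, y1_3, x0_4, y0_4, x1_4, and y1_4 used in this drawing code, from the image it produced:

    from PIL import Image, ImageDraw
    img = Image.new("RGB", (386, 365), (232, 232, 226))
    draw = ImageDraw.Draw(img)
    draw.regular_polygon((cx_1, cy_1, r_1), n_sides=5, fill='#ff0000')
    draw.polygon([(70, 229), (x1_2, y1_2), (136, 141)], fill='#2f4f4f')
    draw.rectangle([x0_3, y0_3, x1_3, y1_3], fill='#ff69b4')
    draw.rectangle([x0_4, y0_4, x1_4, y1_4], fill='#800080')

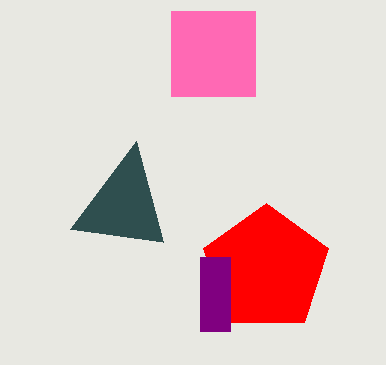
cx_1 = 266, cy_1 = 269, r_1 = 66, x1_2 = 163, y1_2 = 242, x0_3 = 171, y0_3 = 11, x1_3 = 255, y1_3 = 96, x0_4 = 200, y0_4 = 257, x1_4 = 230, y1_4 = 331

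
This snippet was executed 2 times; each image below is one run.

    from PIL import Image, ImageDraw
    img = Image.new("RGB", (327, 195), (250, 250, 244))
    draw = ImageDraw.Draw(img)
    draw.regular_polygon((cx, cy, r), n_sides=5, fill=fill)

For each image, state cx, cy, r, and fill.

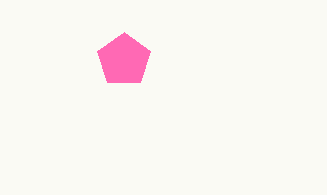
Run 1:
cx = 124; cy = 60; r = 28; fill = 'hotpink'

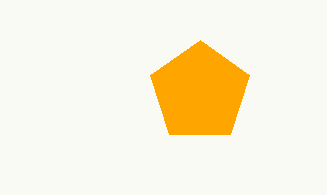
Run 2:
cx = 200, cy = 92, r = 52, fill = 'orange'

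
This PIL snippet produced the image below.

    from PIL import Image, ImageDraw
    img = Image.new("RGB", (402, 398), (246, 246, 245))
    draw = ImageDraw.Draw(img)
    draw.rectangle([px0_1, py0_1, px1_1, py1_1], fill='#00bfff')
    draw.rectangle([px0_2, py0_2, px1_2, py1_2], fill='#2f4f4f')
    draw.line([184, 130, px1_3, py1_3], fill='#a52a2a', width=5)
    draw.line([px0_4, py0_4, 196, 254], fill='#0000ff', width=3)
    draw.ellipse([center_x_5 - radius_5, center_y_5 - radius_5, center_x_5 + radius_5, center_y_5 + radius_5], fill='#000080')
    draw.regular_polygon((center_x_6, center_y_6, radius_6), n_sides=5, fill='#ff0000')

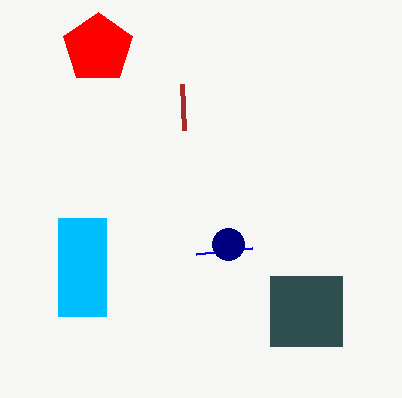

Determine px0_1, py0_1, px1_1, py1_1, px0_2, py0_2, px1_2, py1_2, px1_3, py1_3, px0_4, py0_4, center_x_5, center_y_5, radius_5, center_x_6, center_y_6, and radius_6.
px0_1 = 58
py0_1 = 218
px1_1 = 106
py1_1 = 316
px0_2 = 270
py0_2 = 276
px1_2 = 342
py1_2 = 346
px1_3 = 182
py1_3 = 84
px0_4 = 252
py0_4 = 248
center_x_5 = 228
center_y_5 = 244
radius_5 = 16
center_x_6 = 98
center_y_6 = 48
radius_6 = 36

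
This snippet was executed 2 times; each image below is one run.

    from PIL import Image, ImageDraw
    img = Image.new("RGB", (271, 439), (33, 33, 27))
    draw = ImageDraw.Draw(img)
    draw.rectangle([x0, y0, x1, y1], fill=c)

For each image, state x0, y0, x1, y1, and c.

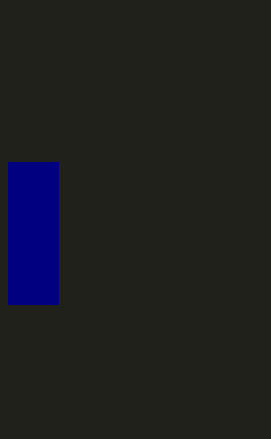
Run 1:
x0 = 8
y0 = 162
x1 = 58
y1 = 304
c = 'navy'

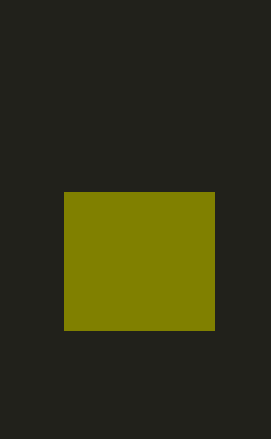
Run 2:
x0 = 64; y0 = 192; x1 = 214; y1 = 330; c = 'olive'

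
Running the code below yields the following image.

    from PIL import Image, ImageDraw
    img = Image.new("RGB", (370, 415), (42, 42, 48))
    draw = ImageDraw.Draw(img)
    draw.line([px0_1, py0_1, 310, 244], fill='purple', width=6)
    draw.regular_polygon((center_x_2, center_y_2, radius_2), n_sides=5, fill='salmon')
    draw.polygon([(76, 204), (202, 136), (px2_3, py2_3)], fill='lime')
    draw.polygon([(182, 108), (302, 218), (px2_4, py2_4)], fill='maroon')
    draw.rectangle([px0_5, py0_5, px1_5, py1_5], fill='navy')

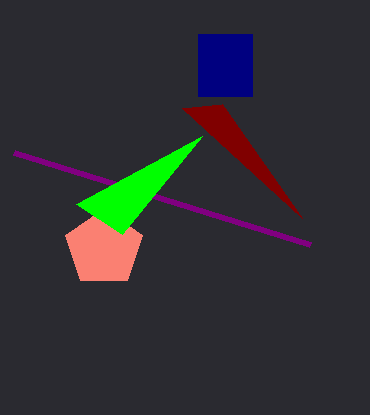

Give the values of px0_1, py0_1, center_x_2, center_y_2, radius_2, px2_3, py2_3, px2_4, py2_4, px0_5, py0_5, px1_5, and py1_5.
px0_1 = 14
py0_1 = 152
center_x_2 = 104
center_y_2 = 248
radius_2 = 40
px2_3 = 122
py2_3 = 234
px2_4 = 222
py2_4 = 104
px0_5 = 198
py0_5 = 34
px1_5 = 252
py1_5 = 96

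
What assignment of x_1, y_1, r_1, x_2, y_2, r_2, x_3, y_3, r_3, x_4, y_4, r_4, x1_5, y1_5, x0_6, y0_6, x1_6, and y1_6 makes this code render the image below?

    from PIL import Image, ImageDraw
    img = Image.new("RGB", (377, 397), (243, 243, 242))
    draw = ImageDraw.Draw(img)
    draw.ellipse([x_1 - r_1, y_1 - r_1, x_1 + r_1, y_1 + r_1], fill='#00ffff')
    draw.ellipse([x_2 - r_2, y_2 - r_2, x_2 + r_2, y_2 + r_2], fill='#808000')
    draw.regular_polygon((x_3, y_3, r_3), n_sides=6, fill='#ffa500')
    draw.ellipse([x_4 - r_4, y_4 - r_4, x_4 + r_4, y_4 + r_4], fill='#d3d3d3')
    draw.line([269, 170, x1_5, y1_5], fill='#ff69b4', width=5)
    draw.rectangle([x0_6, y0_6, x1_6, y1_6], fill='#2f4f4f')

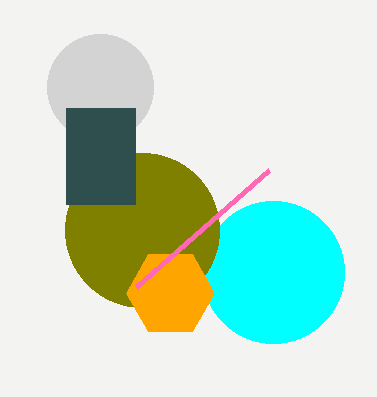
x_1 = 273; y_1 = 272; r_1 = 71; x_2 = 142; y_2 = 230; r_2 = 77; x_3 = 170; y_3 = 293; r_3 = 44; x_4 = 100; y_4 = 87; r_4 = 53; x1_5 = 136; y1_5 = 287; x0_6 = 66; y0_6 = 108; x1_6 = 135; y1_6 = 204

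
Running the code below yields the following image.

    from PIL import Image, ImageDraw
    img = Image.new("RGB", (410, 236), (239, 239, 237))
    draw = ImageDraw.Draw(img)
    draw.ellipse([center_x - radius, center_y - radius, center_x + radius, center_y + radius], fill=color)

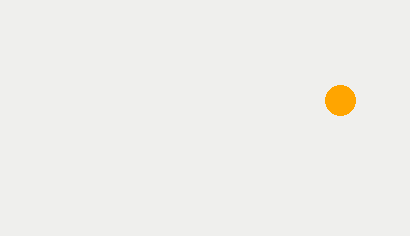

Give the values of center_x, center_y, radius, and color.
center_x = 340
center_y = 100
radius = 15
color = 'orange'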